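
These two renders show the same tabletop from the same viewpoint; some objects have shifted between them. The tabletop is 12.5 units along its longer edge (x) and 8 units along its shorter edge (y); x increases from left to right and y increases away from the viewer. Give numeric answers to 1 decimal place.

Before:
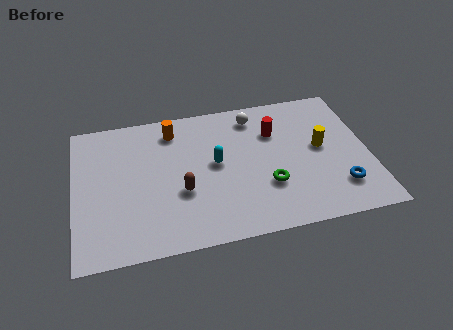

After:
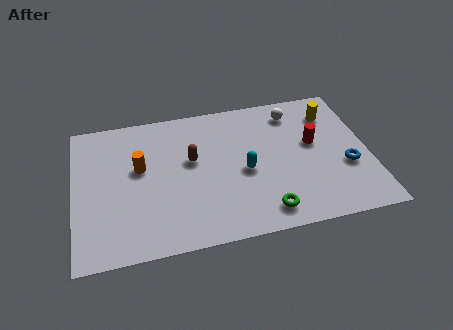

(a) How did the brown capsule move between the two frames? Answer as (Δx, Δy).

(0.5, 1.7)

From the two frames, the brown capsule sits at roughly (4.5, 3.0) before and (5.0, 4.7) after.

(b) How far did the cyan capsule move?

1.4

The cyan capsule was near (6.0, 4.3) before and (7.2, 3.6) after, so it travelled √(1.2² + 0.7²) ≈ 1.4 units.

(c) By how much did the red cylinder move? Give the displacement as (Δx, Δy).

(1.6, -1.0)

The red cylinder started near (8.6, 5.6) and ended near (10.2, 4.6).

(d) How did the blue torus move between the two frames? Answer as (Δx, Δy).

(0.4, 1.1)

The blue torus was at about (11.1, 1.9) and moved to about (11.5, 3.0).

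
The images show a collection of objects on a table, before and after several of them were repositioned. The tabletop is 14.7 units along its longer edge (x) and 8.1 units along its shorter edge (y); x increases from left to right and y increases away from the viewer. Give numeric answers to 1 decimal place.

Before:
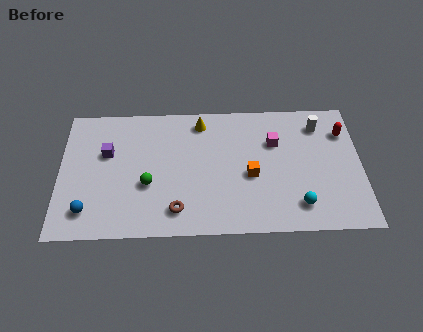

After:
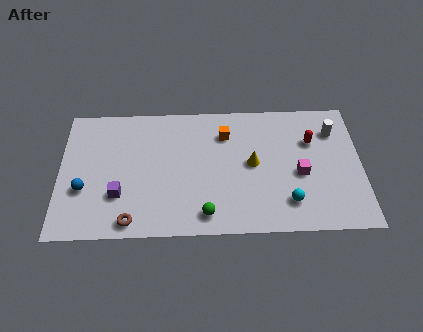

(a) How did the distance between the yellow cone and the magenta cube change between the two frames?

-1.5

The distance was about 3.9 in the first image and 2.4 in the second, so they moved 1.5 units closer together.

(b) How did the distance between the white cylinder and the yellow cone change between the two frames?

-1.4

Before: roughly 5.8 units apart; after: 4.4. That's 1.4 units closer together.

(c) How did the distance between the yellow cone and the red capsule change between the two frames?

-3.9

The distance was about 7.1 in the first image and 3.2 in the second, so they moved 3.9 units closer together.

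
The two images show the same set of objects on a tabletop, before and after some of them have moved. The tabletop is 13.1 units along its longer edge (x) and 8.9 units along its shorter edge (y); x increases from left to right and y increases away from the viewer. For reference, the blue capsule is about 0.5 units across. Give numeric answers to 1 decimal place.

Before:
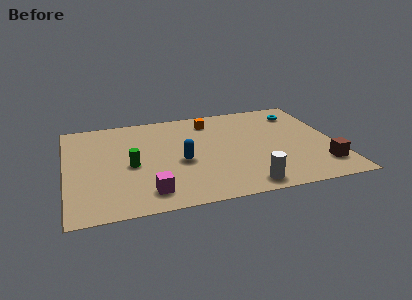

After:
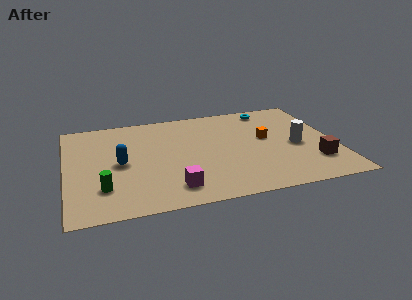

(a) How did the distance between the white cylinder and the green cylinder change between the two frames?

+3.6

Before: roughly 6.1 units apart; after: 9.7. That's 3.6 units further apart.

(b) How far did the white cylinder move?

4.1

The white cylinder moved from about (8.4, 1.0) to (11.2, 4.0), a distance of √(2.8² + 3.0²) ≈ 4.1.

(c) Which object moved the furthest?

the white cylinder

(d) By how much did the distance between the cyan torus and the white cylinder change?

-3.0

The distance was about 6.9 in the first image and 3.9 in the second, so they moved 3.0 units closer together.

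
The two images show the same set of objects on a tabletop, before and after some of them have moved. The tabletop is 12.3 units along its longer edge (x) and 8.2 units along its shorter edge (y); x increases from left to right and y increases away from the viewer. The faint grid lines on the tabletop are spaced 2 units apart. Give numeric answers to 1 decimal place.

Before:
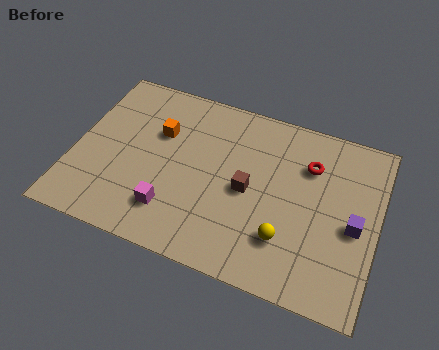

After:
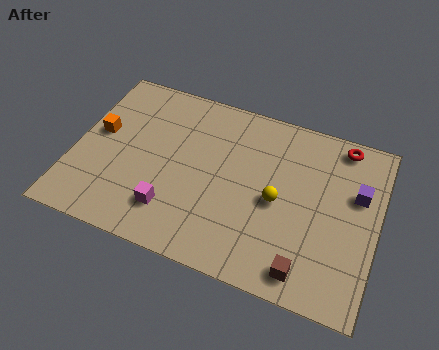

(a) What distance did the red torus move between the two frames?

1.8

The red torus moved from about (9.4, 5.9) to (10.6, 7.3), a distance of √(1.2² + 1.4²) ≈ 1.8.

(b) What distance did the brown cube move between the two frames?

3.8

The brown cube was near (7.1, 3.9) before and (9.7, 1.1) after, so it travelled √(2.6² + 2.8²) ≈ 3.8 units.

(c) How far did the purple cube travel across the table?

1.5

The purple cube was near (11.4, 3.7) before and (11.4, 5.2) after, so it travelled √(0.0² + 1.5²) ≈ 1.5 units.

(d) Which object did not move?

the magenta cube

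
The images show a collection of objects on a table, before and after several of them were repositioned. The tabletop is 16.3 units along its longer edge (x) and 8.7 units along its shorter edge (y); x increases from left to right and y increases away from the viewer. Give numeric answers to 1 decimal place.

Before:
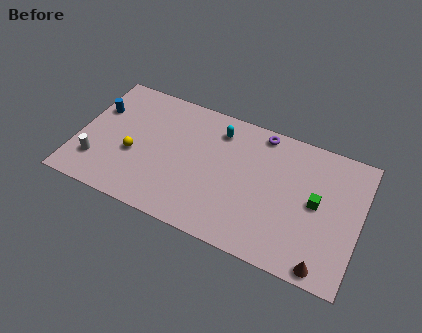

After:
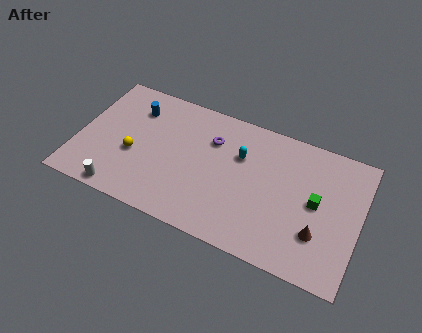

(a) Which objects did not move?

the yellow sphere and the green cube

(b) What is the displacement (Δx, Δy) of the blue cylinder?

(2.1, 0.8)

The blue cylinder was at about (0.9, 5.8) and moved to about (3.0, 6.6).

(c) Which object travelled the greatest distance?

the purple torus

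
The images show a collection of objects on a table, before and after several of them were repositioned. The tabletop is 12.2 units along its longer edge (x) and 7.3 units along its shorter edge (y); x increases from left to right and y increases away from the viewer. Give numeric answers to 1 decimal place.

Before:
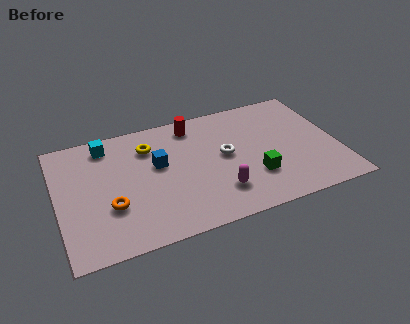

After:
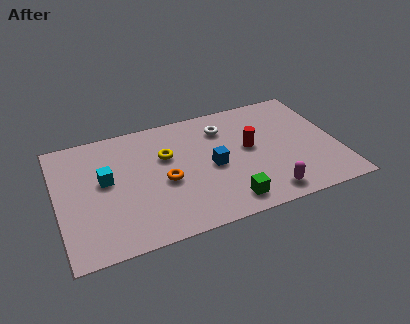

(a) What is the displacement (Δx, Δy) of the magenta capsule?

(2.0, -0.8)

From the two frames, the magenta capsule sits at roughly (6.8, 1.8) before and (8.8, 1.0) after.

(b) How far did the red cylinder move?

3.2

From (6.1, 6.2) to (8.4, 4.0), the red cylinder covered √(2.3² + 2.2²) ≈ 3.2 units.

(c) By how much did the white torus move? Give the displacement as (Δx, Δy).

(0.1, 1.7)

The white torus was at about (7.3, 3.9) and moved to about (7.4, 5.6).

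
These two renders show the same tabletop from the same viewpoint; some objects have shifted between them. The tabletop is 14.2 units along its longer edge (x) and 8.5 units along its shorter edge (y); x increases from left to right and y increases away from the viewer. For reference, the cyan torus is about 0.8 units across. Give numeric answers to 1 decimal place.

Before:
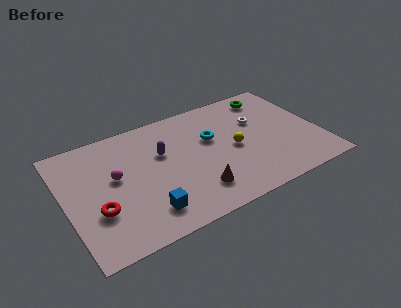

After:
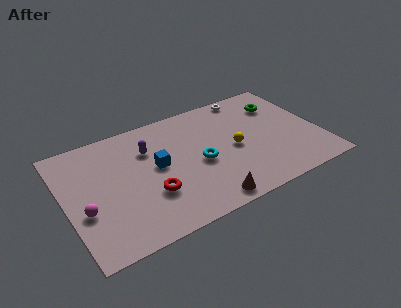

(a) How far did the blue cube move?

3.1

From (4.1, 1.7) to (5.1, 4.6), the blue cube covered √(1.0² + 2.9²) ≈ 3.1 units.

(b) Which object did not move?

the yellow sphere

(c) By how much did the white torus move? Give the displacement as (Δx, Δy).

(-0.2, 2.2)

The white torus started near (11.0, 5.5) and ended near (10.8, 7.7).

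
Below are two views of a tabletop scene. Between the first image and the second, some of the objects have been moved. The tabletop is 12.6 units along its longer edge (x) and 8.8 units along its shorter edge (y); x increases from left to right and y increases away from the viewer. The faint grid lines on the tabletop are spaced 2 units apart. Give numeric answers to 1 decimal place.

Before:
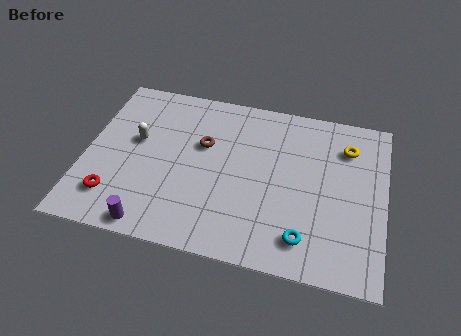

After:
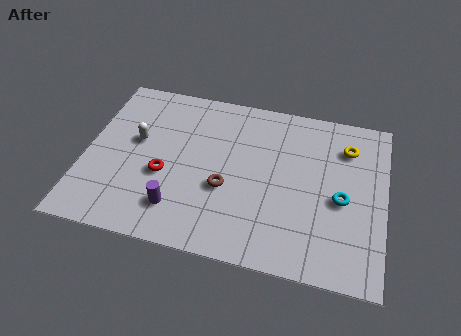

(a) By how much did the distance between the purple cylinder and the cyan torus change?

+0.6

They were about 6.4 units apart before and 7.0 after — 0.6 units further apart.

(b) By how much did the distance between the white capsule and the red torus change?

-1.2

The distance was about 3.3 in the first image and 2.1 in the second, so they moved 1.2 units closer together.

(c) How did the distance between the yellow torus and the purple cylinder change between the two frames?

-1.5

Before: roughly 9.8 units apart; after: 8.3. That's 1.5 units closer together.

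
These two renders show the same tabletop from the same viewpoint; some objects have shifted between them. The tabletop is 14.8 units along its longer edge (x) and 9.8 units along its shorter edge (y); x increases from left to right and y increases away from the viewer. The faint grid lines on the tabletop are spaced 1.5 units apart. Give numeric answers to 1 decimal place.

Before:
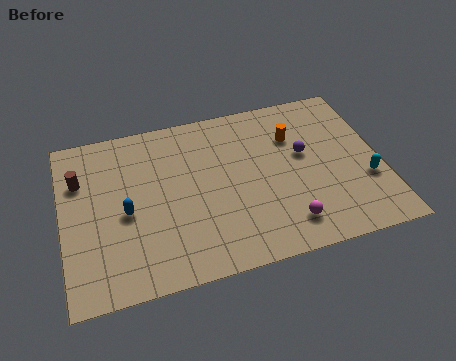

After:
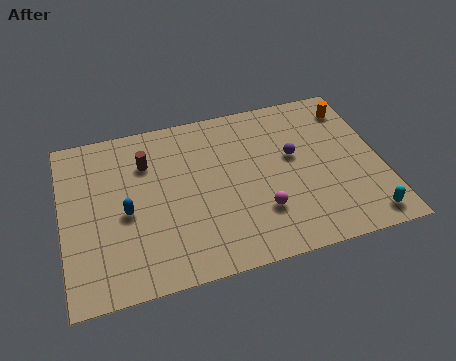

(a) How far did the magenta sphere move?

1.5

The magenta sphere moved from about (10.1, 1.8) to (9.0, 2.8), a distance of √(1.1² + 1.0²) ≈ 1.5.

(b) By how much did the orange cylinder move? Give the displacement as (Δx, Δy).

(2.9, 1.1)

The orange cylinder was at about (10.9, 6.9) and moved to about (13.8, 8.0).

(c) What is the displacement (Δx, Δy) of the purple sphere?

(-0.5, 0.0)

The purple sphere was at about (11.3, 5.7) and moved to about (10.8, 5.7).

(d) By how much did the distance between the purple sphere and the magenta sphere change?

-0.7

Before: roughly 4.1 units apart; after: 3.4. That's 0.7 units closer together.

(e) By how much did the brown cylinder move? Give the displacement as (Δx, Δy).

(3.1, 0.3)

The brown cylinder was at about (0.9, 6.8) and moved to about (4.0, 7.1).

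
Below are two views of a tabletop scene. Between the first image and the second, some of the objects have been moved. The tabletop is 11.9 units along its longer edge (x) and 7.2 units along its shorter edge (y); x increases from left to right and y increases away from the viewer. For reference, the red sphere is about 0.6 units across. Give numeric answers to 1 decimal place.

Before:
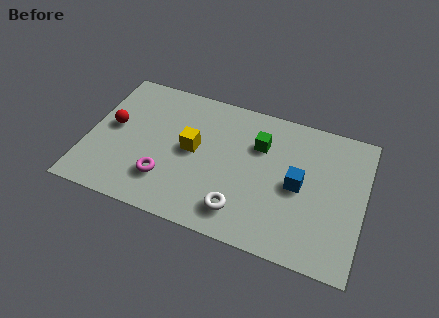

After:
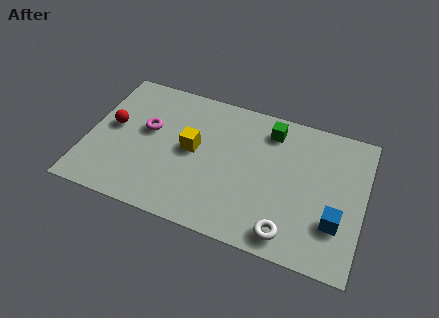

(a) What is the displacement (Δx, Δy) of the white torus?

(2.1, -0.4)

The white torus started near (6.8, 1.4) and ended near (8.9, 1.0).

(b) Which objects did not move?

the yellow cube and the red sphere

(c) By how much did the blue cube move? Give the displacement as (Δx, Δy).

(1.7, -1.3)

The blue cube was at about (9.1, 3.5) and moved to about (10.8, 2.2).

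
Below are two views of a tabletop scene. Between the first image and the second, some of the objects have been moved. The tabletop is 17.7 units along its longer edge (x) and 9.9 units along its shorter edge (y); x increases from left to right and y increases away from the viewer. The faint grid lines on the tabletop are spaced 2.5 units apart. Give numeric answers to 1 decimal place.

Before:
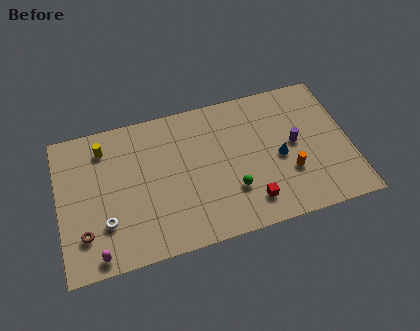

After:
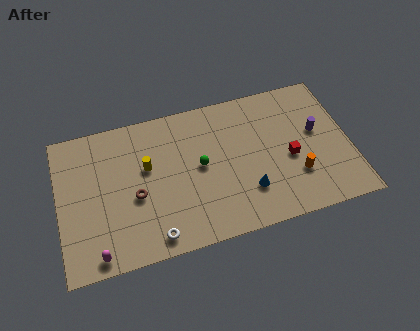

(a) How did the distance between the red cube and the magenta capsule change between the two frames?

+3.0

The distance was about 9.3 in the first image and 12.3 in the second, so they moved 3.0 units further apart.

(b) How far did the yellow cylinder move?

3.2

The yellow cylinder was near (2.9, 8.0) before and (5.4, 6.0) after, so it travelled √(2.5² + 2.0²) ≈ 3.2 units.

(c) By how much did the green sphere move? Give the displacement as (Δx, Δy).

(-1.8, 2.2)

The green sphere started near (10.4, 3.0) and ended near (8.6, 5.2).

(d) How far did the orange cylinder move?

0.5

The orange cylinder moved from about (13.9, 3.3) to (14.3, 3.0), a distance of √(0.4² + 0.3²) ≈ 0.5.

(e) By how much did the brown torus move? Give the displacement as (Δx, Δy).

(3.2, 1.7)

The brown torus started near (1.4, 2.5) and ended near (4.6, 4.2).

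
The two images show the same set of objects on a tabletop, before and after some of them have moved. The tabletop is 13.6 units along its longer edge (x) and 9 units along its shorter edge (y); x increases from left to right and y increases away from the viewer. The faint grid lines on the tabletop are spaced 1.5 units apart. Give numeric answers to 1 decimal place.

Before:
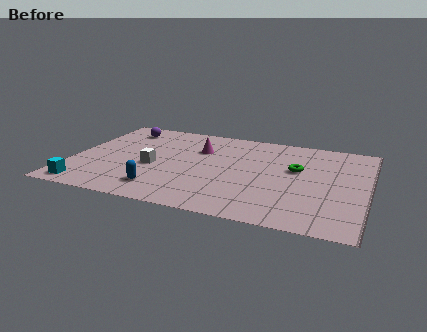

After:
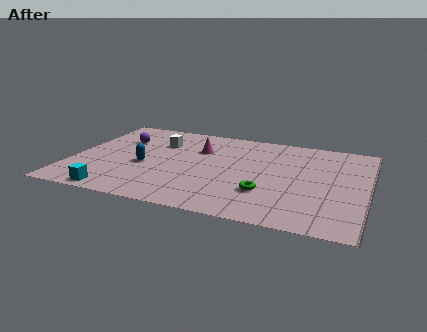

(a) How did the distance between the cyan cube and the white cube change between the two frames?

+1.8

The distance was about 4.0 in the first image and 5.8 in the second, so they moved 1.8 units further apart.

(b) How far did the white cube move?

2.6

From (3.8, 3.8) to (3.8, 6.4), the white cube covered √(0.0² + 2.6²) ≈ 2.6 units.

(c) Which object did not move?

the magenta cone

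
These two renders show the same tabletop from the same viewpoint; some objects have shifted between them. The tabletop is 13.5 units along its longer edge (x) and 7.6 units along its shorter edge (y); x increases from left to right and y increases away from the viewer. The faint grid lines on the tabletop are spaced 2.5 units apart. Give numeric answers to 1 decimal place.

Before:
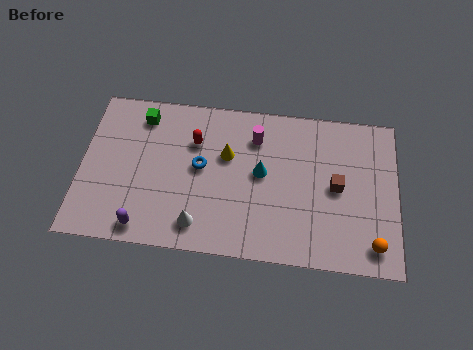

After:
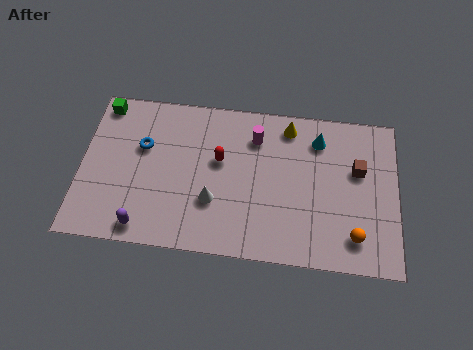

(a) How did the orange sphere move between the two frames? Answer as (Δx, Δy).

(-0.8, 0.3)

From the two frames, the orange sphere sits at roughly (12.5, 1.2) before and (11.7, 1.5) after.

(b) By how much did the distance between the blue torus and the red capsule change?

+2.1

They were about 1.2 units apart before and 3.3 after — 2.1 units further apart.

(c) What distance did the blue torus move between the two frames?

2.6

From (5.1, 4.1) to (2.6, 4.8), the blue torus covered √(2.5² + 0.7²) ≈ 2.6 units.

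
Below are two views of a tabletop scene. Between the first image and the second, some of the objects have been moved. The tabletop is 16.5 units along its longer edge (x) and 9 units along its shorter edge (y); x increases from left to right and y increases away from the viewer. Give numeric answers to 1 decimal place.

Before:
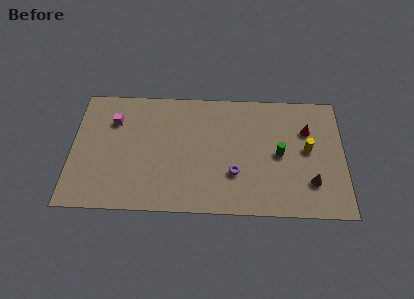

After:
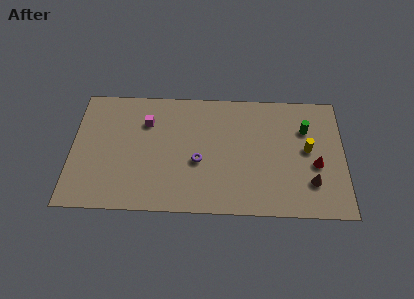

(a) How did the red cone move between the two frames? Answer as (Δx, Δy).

(0.5, -2.5)

The red cone was at about (14.3, 6.2) and moved to about (14.8, 3.7).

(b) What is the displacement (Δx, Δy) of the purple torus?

(-2.2, 0.8)

From the two frames, the purple torus sits at roughly (9.9, 2.9) before and (7.7, 3.7) after.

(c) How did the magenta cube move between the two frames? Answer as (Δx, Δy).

(2.0, 0.0)

The magenta cube was at about (2.5, 6.5) and moved to about (4.5, 6.5).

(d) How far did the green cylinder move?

2.5

The green cylinder was near (12.6, 4.4) before and (14.2, 6.3) after, so it travelled √(1.6² + 1.9²) ≈ 2.5 units.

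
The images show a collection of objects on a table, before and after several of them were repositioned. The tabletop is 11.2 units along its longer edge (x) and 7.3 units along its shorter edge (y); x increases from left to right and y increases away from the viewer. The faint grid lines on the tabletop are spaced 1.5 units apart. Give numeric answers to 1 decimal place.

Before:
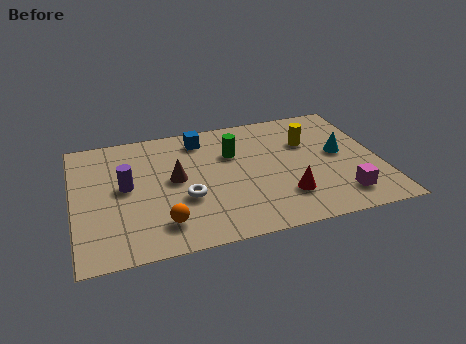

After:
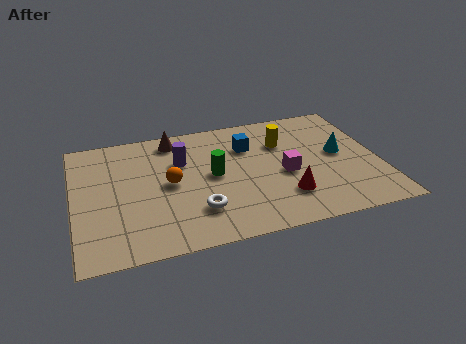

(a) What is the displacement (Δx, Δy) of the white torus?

(0.4, -0.8)

The white torus started near (4.0, 2.7) and ended near (4.4, 1.9).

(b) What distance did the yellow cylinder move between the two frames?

0.9

From (8.7, 4.9) to (7.8, 5.1), the yellow cylinder covered √(0.9² + 0.2²) ≈ 0.9 units.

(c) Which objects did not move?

the red cone and the cyan cone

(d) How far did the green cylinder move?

1.4

The green cylinder moved from about (5.9, 4.9) to (5.1, 3.8), a distance of √(0.8² + 1.1²) ≈ 1.4.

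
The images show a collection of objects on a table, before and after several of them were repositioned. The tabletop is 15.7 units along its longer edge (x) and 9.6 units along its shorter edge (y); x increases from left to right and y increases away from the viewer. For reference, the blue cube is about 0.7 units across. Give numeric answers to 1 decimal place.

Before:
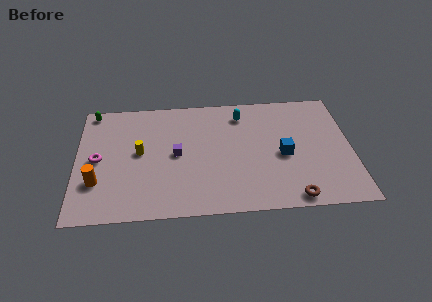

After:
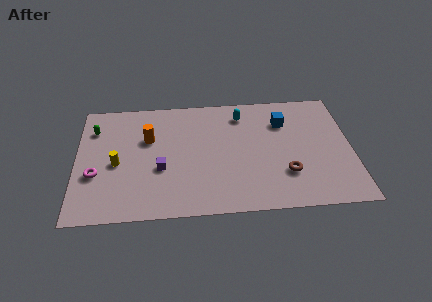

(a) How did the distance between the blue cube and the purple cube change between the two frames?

+1.7

Before: roughly 6.1 units apart; after: 7.8. That's 1.7 units further apart.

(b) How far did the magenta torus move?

1.2

From (1.2, 4.7) to (1.1, 3.5), the magenta torus covered √(0.1² + 1.2²) ≈ 1.2 units.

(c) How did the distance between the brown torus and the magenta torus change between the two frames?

-0.8

They were about 11.6 units apart before and 10.8 after — 0.8 units closer together.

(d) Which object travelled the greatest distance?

the orange cylinder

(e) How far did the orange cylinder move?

4.4

The orange cylinder moved from about (1.2, 2.9) to (4.1, 6.2), a distance of √(2.9² + 3.3²) ≈ 4.4.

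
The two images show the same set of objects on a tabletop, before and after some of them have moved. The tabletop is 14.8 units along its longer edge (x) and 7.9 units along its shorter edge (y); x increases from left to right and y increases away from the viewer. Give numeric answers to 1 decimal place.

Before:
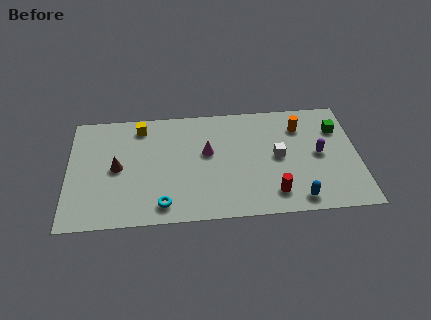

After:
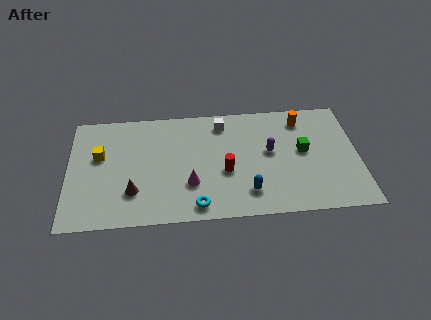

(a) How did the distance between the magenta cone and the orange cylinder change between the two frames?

+2.0

They were about 5.0 units apart before and 7.0 after — 2.0 units further apart.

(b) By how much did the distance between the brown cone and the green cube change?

-2.5

Before: roughly 11.4 units apart; after: 8.9. That's 2.5 units closer together.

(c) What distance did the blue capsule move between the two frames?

2.6

The blue capsule moved from about (11.6, 1.0) to (9.1, 1.7), a distance of √(2.5² + 0.7²) ≈ 2.6.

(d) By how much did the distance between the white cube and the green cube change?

+1.2

The distance was about 3.5 in the first image and 4.7 in the second, so they moved 1.2 units further apart.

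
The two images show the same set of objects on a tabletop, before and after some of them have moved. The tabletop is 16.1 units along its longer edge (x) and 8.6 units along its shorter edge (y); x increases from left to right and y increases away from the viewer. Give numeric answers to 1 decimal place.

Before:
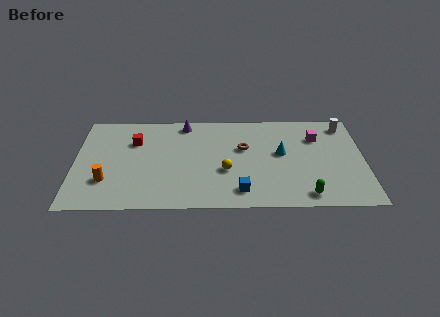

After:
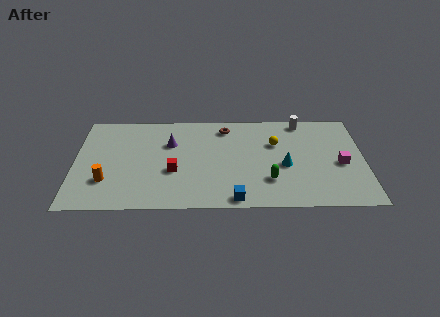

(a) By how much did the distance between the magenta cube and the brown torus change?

+3.0

Before: roughly 4.2 units apart; after: 7.2. That's 3.0 units further apart.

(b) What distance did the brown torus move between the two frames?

2.1

From (9.4, 5.3) to (8.4, 7.2), the brown torus covered √(1.0² + 1.9²) ≈ 2.1 units.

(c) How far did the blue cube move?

0.8

From (9.2, 1.5) to (8.9, 0.8), the blue cube covered √(0.3² + 0.7²) ≈ 0.8 units.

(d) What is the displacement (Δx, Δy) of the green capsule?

(-2.0, 1.3)

The green capsule was at about (12.8, 1.1) and moved to about (10.8, 2.4).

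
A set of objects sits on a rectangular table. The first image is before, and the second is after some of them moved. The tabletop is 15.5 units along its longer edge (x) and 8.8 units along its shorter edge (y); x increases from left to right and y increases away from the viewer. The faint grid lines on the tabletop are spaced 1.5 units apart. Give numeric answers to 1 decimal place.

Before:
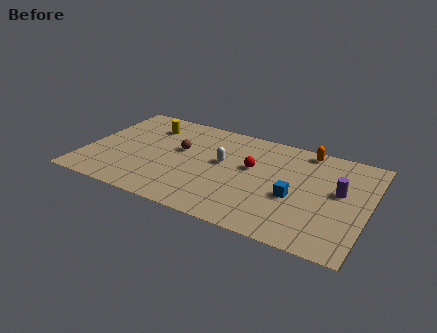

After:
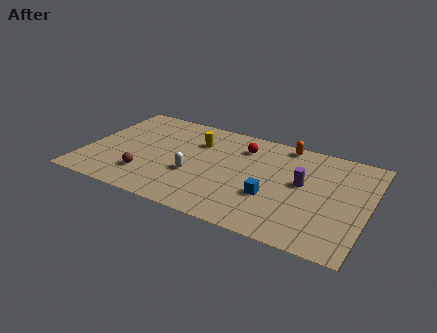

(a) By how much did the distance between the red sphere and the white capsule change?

+2.6

They were about 1.6 units apart before and 4.2 after — 2.6 units further apart.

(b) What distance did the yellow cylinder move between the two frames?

2.8

From (3.1, 6.8) to (5.9, 6.3), the yellow cylinder covered √(2.8² + 0.5²) ≈ 2.8 units.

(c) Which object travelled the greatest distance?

the brown sphere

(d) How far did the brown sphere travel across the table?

3.4

The brown sphere was near (5.1, 5.2) before and (3.6, 2.2) after, so it travelled √(1.5² + 3.0²) ≈ 3.4 units.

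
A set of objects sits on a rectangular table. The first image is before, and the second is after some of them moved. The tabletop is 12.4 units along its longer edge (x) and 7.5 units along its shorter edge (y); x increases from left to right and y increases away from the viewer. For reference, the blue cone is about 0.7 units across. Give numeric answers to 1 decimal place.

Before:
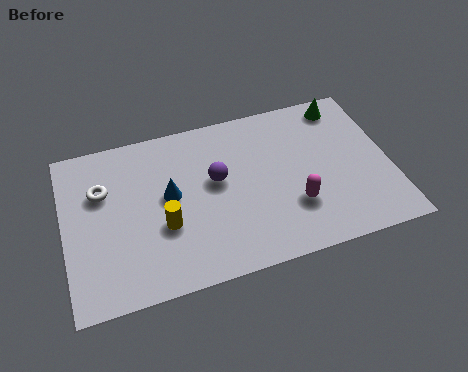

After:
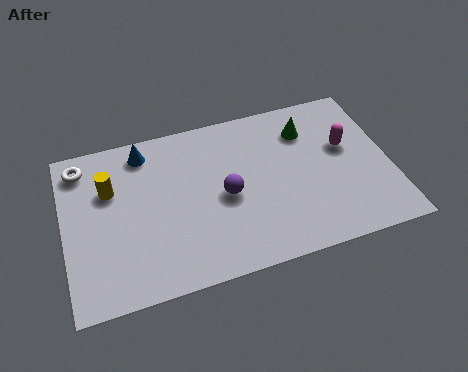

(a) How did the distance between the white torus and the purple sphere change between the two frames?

+1.6

Before: roughly 4.4 units apart; after: 6.0. That's 1.6 units further apart.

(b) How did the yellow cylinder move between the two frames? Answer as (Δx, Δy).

(-1.9, 2.2)

From the two frames, the yellow cylinder sits at roughly (3.7, 2.8) before and (1.8, 5.0) after.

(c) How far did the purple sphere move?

0.9

The purple sphere was near (5.8, 4.3) before and (6.1, 3.5) after, so it travelled √(0.3² + 0.8²) ≈ 0.9 units.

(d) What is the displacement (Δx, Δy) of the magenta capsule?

(2.2, 2.2)

From the two frames, the magenta capsule sits at roughly (8.6, 2.3) before and (10.8, 4.5) after.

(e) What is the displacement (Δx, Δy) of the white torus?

(-0.7, 1.3)

The white torus started near (1.5, 5.0) and ended near (0.8, 6.3).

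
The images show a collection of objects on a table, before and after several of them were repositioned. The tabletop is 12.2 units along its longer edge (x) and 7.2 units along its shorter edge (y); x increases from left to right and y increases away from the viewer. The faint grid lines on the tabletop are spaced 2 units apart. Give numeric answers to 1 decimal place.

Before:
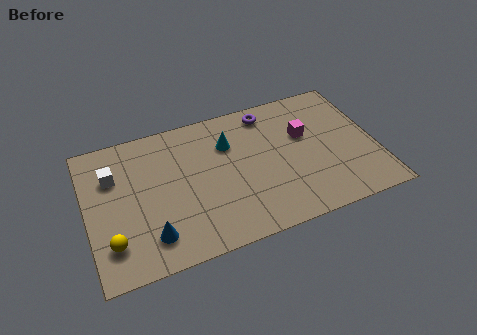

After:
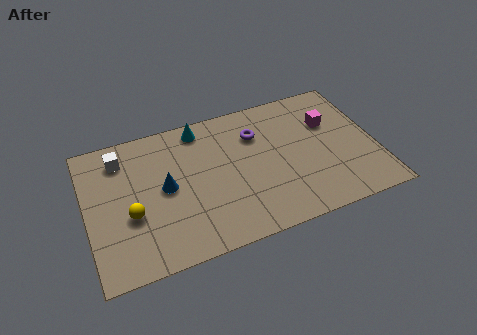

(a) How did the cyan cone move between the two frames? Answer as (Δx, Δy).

(-1.1, 1.2)

The cyan cone was at about (6.1, 5.1) and moved to about (5.0, 6.3).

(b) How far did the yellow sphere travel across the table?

1.4

From (0.9, 1.7) to (1.8, 2.8), the yellow sphere covered √(0.9² + 1.1²) ≈ 1.4 units.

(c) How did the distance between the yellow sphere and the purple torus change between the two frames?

-2.3

They were about 8.3 units apart before and 6.0 after — 2.3 units closer together.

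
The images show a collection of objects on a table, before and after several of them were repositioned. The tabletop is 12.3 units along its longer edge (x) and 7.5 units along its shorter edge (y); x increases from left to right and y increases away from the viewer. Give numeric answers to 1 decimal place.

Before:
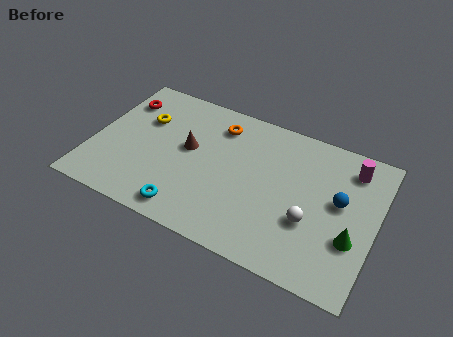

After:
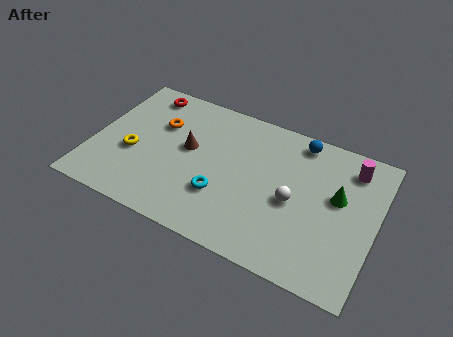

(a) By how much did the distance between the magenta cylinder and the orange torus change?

+2.6

The distance was about 5.8 in the first image and 8.4 in the second, so they moved 2.6 units further apart.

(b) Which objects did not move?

the brown cone and the magenta cylinder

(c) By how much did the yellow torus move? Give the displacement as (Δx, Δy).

(-0.2, -2.0)

The yellow torus started near (2.0, 5.0) and ended near (1.8, 3.0).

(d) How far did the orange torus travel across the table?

2.7

The orange torus was near (5.2, 6.0) before and (2.7, 5.0) after, so it travelled √(2.5² + 1.0²) ≈ 2.7 units.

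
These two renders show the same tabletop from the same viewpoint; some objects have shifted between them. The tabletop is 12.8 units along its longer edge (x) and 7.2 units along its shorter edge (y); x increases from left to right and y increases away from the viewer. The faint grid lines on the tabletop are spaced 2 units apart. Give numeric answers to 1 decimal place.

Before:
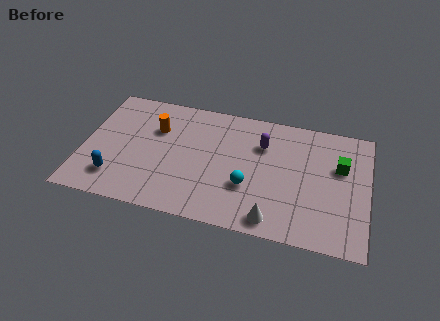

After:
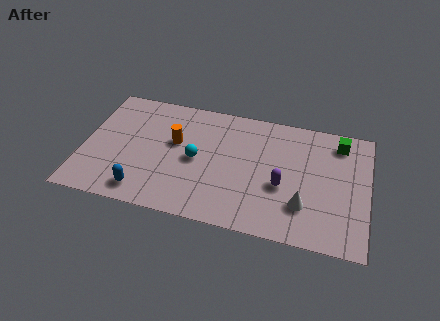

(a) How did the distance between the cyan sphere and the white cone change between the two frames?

+3.1

They were about 2.0 units apart before and 5.1 after — 3.1 units further apart.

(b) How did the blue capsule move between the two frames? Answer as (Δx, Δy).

(1.3, -0.5)

The blue capsule was at about (1.6, 1.6) and moved to about (2.9, 1.1).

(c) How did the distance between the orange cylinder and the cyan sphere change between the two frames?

-3.6

They were about 4.9 units apart before and 1.3 after — 3.6 units closer together.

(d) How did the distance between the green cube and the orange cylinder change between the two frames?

-0.8

Before: roughly 8.3 units apart; after: 7.5. That's 0.8 units closer together.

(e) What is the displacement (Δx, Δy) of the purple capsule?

(1.0, -2.2)

From the two frames, the purple capsule sits at roughly (8.0, 5.1) before and (9.0, 2.9) after.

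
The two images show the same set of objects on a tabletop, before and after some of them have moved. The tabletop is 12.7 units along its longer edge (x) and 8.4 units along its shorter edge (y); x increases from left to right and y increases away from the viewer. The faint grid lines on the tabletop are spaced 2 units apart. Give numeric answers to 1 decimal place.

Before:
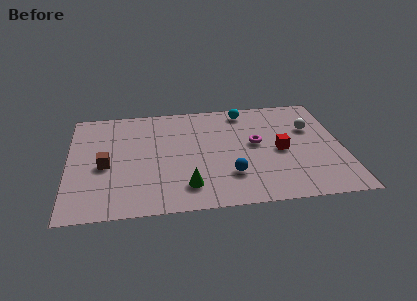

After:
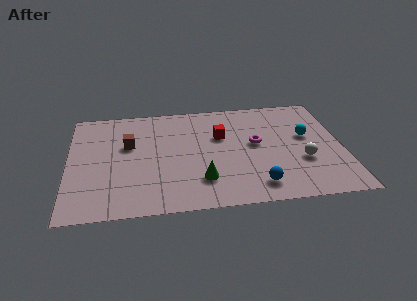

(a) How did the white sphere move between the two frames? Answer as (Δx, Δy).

(-0.5, -2.5)

From the two frames, the white sphere sits at roughly (11.3, 5.5) before and (10.8, 3.0) after.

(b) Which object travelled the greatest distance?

the cyan sphere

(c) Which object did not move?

the magenta torus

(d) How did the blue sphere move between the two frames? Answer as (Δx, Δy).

(1.2, -0.9)

From the two frames, the blue sphere sits at roughly (7.4, 2.3) before and (8.6, 1.4) after.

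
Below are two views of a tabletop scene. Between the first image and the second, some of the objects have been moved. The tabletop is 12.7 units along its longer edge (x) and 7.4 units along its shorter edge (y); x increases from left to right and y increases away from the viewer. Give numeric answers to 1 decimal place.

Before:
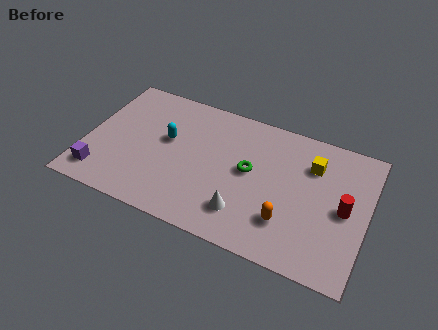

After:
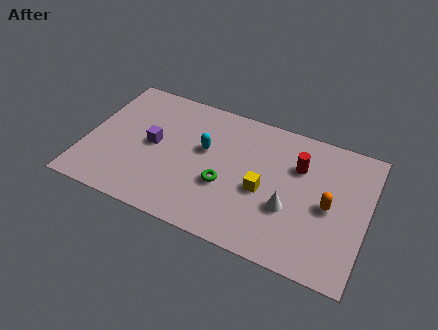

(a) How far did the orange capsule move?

2.3

The orange capsule moved from about (9.3, 2.0) to (11.0, 3.5), a distance of √(1.7² + 1.5²) ≈ 2.3.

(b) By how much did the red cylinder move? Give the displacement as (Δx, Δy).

(-2.2, 1.5)

From the two frames, the red cylinder sits at roughly (11.7, 3.6) before and (9.5, 5.1) after.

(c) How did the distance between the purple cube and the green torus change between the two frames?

-3.5

They were about 7.0 units apart before and 3.5 after — 3.5 units closer together.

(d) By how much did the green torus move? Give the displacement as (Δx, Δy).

(-1.0, -1.2)

From the two frames, the green torus sits at roughly (7.4, 4.0) before and (6.4, 2.8) after.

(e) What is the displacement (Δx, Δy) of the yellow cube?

(-2.0, -2.2)

From the two frames, the yellow cube sits at roughly (10.1, 5.4) before and (8.1, 3.2) after.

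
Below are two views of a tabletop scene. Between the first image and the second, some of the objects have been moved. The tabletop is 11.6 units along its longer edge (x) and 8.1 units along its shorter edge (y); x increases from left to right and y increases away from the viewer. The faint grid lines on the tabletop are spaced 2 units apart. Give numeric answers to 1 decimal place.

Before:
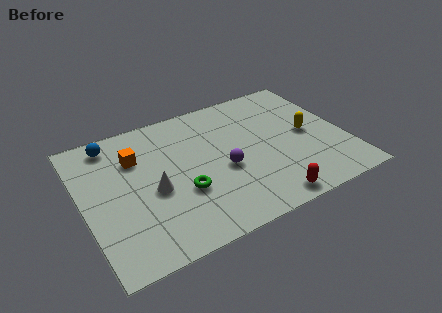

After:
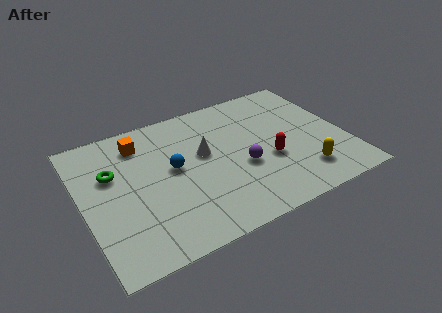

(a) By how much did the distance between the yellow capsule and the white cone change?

-2.0

Before: roughly 7.0 units apart; after: 5.0. That's 2.0 units closer together.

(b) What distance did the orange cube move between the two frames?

0.9

From (2.5, 5.7) to (2.8, 6.5), the orange cube covered √(0.3² + 0.8²) ≈ 0.9 units.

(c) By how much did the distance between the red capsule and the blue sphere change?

-4.3

The distance was about 8.6 in the first image and 4.3 in the second, so they moved 4.3 units closer together.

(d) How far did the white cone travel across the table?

2.7

From (3.0, 3.5) to (5.4, 4.7), the white cone covered √(2.4² + 1.2²) ≈ 2.7 units.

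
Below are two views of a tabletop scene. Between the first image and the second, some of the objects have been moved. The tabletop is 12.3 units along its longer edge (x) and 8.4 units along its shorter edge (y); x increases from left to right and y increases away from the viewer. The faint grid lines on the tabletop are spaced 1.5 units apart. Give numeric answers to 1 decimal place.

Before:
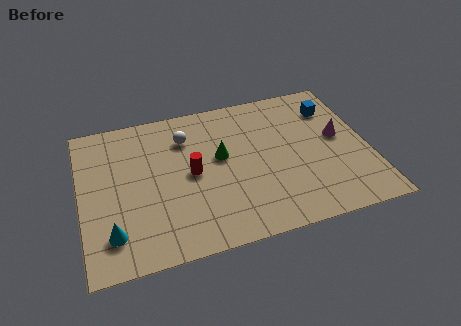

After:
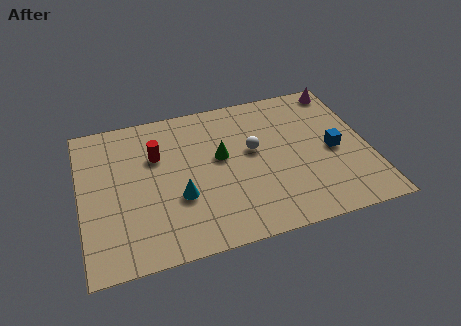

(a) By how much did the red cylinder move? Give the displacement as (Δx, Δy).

(-1.4, 1.4)

The red cylinder started near (4.7, 4.2) and ended near (3.3, 5.6).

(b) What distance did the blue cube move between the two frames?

2.5

The blue cube was near (11.0, 6.4) before and (10.8, 3.9) after, so it travelled √(0.2² + 2.5²) ≈ 2.5 units.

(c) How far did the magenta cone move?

2.9

The magenta cone was near (11.1, 4.6) before and (11.5, 7.5) after, so it travelled √(0.4² + 2.9²) ≈ 2.9 units.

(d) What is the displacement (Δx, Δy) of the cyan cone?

(2.9, 1.2)

The cyan cone started near (1.2, 1.8) and ended near (4.1, 3.0).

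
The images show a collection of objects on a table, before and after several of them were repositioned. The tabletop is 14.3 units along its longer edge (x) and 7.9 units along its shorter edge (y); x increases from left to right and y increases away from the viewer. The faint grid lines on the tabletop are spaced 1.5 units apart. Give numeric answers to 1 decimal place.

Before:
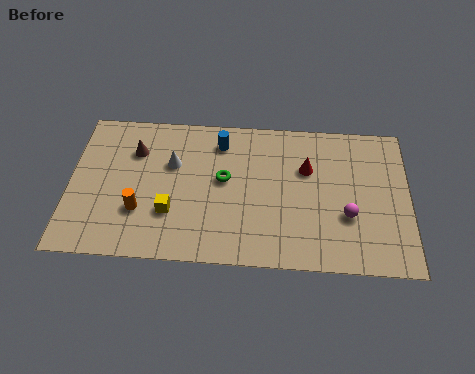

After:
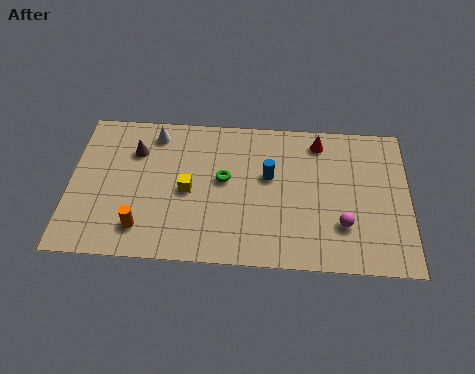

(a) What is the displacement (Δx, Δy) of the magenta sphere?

(-0.2, -0.5)

The magenta sphere started near (11.7, 2.8) and ended near (11.5, 2.3).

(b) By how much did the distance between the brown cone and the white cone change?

-0.4

Before: roughly 1.7 units apart; after: 1.3. That's 0.4 units closer together.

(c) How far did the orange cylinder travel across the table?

0.9

The orange cylinder moved from about (3.0, 2.5) to (3.1, 1.6), a distance of √(0.1² + 0.9²) ≈ 0.9.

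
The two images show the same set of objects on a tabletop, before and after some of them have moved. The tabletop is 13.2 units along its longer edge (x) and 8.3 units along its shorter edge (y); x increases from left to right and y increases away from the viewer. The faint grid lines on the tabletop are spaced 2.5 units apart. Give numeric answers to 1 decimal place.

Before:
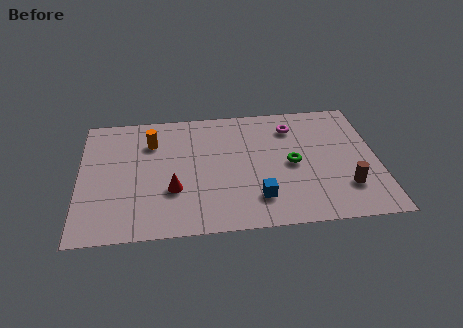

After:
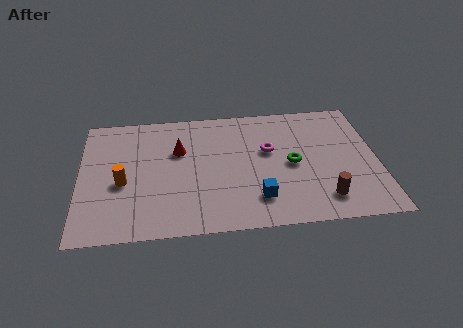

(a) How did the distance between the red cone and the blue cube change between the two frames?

+1.1

Before: roughly 3.8 units apart; after: 4.9. That's 1.1 units further apart.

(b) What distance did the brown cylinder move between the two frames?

1.2

From (11.7, 2.2) to (10.7, 1.6), the brown cylinder covered √(1.0² + 0.6²) ≈ 1.2 units.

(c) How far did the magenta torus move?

1.9

The magenta torus was near (9.5, 6.5) before and (8.4, 5.0) after, so it travelled √(1.1² + 1.5²) ≈ 1.9 units.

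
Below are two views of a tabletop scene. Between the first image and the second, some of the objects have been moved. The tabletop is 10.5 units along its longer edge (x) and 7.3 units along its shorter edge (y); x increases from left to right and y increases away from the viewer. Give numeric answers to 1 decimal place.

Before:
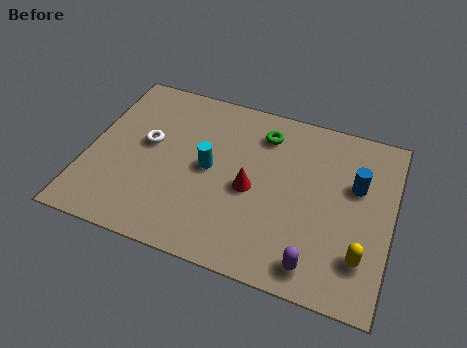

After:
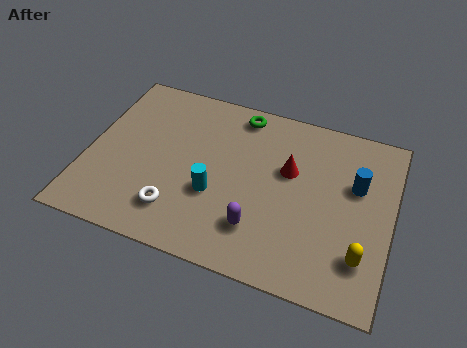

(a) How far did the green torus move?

1.1

From (5.9, 5.8) to (5.0, 6.4), the green torus covered √(0.9² + 0.6²) ≈ 1.1 units.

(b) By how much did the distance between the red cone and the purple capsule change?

-0.5

The distance was about 3.3 in the first image and 2.8 in the second, so they moved 0.5 units closer together.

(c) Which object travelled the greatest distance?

the white torus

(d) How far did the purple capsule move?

2.2

From (8.1, 1.0) to (6.1, 1.8), the purple capsule covered √(2.0² + 0.8²) ≈ 2.2 units.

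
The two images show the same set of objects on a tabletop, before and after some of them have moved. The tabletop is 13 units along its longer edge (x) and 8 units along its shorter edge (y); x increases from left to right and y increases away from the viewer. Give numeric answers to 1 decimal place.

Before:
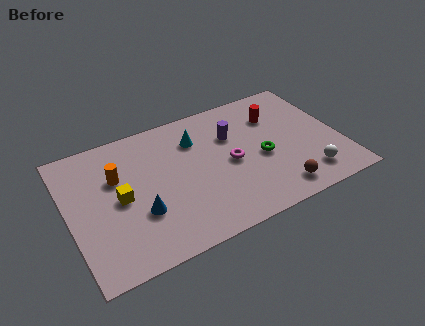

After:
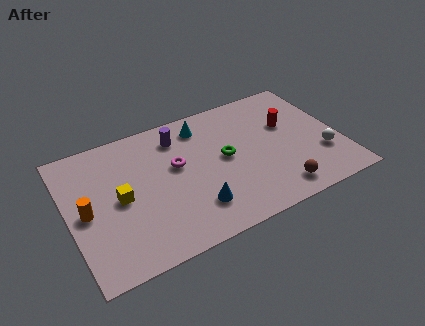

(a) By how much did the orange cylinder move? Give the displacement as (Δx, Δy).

(-1.6, -1.4)

From the two frames, the orange cylinder sits at roughly (2.4, 5.2) before and (0.8, 3.8) after.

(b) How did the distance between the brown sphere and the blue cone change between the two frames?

-2.6

They were about 6.6 units apart before and 4.0 after — 2.6 units closer together.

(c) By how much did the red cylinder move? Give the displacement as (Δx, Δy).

(0.5, -0.8)

The red cylinder started near (10.2, 5.8) and ended near (10.7, 5.0).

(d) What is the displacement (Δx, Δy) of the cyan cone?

(0.4, 0.7)

From the two frames, the cyan cone sits at roughly (6.3, 5.9) before and (6.7, 6.6) after.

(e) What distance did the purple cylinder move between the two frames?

2.7

The purple cylinder moved from about (8.0, 5.4) to (5.5, 6.4), a distance of √(2.5² + 1.0²) ≈ 2.7.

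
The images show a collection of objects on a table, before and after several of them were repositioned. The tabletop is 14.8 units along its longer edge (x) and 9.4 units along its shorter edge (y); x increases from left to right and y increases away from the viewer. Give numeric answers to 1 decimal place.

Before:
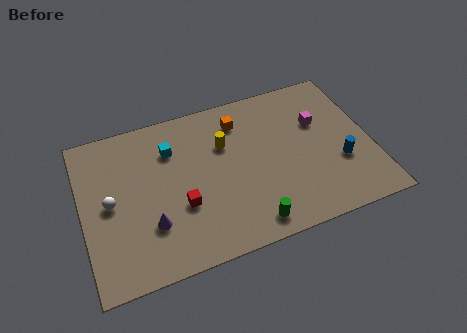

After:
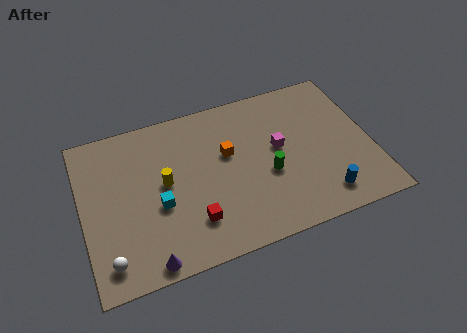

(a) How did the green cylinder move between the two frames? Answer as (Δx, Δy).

(1.2, 2.6)

From the two frames, the green cylinder sits at roughly (8.2, 1.2) before and (9.4, 3.8) after.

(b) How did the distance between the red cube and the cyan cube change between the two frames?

-1.3

The distance was about 3.5 in the first image and 2.2 in the second, so they moved 1.3 units closer together.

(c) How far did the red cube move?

1.2

The red cube was near (4.9, 3.4) before and (5.4, 2.3) after, so it travelled √(0.5² + 1.1²) ≈ 1.2 units.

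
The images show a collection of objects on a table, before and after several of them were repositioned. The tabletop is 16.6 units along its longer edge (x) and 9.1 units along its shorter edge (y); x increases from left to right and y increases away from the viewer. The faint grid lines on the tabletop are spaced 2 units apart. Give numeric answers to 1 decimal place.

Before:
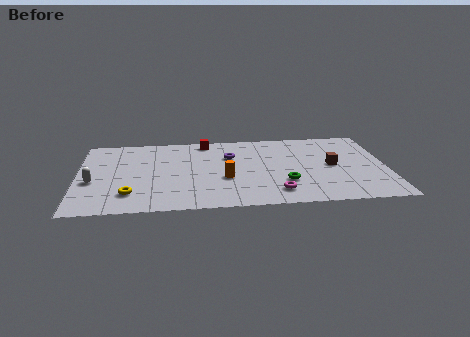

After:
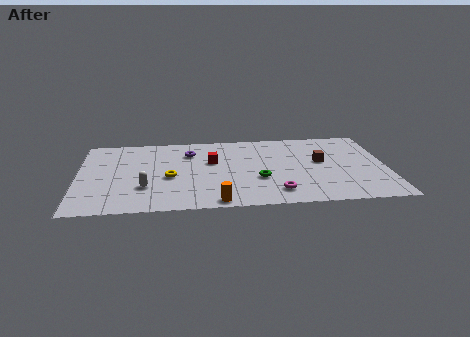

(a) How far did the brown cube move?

0.8

The brown cube was near (13.7, 4.6) before and (13.1, 5.1) after, so it travelled √(0.6² + 0.5²) ≈ 0.8 units.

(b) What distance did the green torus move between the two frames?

1.5

From (11.1, 2.8) to (9.7, 3.3), the green torus covered √(1.4² + 0.5²) ≈ 1.5 units.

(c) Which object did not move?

the magenta torus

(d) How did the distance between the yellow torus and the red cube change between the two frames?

-4.4

The distance was about 7.3 in the first image and 2.9 in the second, so they moved 4.4 units closer together.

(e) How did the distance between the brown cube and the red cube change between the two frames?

-1.7

Before: roughly 7.6 units apart; after: 5.9. That's 1.7 units closer together.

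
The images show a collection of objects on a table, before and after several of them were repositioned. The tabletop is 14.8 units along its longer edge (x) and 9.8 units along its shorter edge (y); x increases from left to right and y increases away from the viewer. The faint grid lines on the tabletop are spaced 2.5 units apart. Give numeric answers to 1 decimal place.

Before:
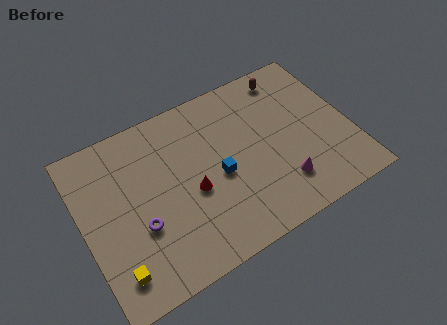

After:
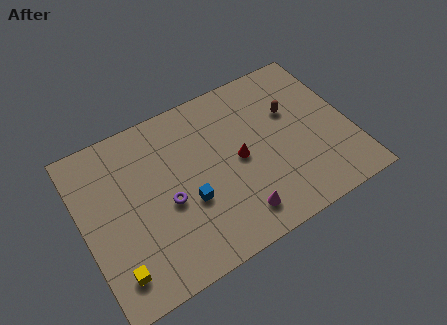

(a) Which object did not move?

the yellow cube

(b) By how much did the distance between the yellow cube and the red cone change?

+2.7

Before: roughly 5.2 units apart; after: 7.9. That's 2.7 units further apart.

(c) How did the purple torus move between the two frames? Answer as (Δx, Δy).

(1.6, 0.6)

The purple torus was at about (2.9, 3.6) and moved to about (4.5, 4.2).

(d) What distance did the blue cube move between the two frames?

1.9

The blue cube moved from about (7.4, 4.4) to (5.6, 3.7), a distance of √(1.8² + 0.7²) ≈ 1.9.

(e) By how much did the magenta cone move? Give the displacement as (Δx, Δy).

(-2.6, -0.6)

The magenta cone started near (10.6, 2.3) and ended near (8.0, 1.7).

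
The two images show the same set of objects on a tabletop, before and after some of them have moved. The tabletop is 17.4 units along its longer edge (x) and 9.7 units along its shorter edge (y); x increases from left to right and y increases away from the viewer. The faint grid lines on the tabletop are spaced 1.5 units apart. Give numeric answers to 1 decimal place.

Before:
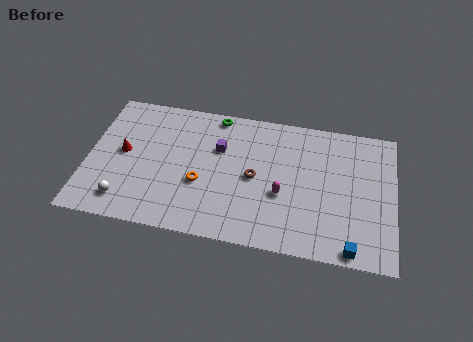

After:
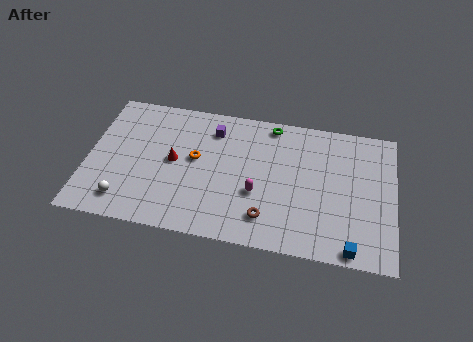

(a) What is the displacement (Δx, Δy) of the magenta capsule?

(-1.4, -0.2)

From the two frames, the magenta capsule sits at roughly (11.1, 3.8) before and (9.7, 3.6) after.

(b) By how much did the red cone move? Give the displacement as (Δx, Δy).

(2.9, -0.1)

The red cone was at about (2.0, 5.1) and moved to about (4.9, 5.0).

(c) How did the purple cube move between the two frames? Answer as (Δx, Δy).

(-0.4, 1.3)

The purple cube started near (7.4, 6.4) and ended near (7.0, 7.7).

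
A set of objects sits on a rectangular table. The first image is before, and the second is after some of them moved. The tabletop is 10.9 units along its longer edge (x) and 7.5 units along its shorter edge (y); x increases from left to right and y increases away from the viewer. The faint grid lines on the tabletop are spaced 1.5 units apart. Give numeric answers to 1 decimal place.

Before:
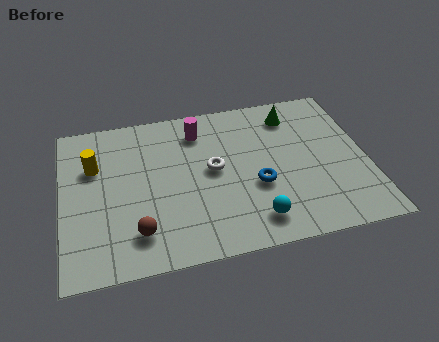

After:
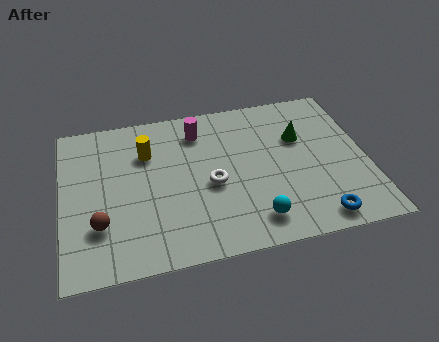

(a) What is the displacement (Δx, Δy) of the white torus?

(-0.1, -0.7)

From the two frames, the white torus sits at roughly (5.4, 4.0) before and (5.3, 3.3) after.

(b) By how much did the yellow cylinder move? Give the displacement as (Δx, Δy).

(1.9, 0.3)

The yellow cylinder started near (1.2, 5.0) and ended near (3.1, 5.3).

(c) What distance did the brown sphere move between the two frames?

1.4

From (2.6, 1.6) to (1.3, 2.2), the brown sphere covered √(1.3² + 0.6²) ≈ 1.4 units.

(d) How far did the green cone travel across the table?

1.2

From (8.4, 6.1) to (8.6, 4.9), the green cone covered √(0.2² + 1.2²) ≈ 1.2 units.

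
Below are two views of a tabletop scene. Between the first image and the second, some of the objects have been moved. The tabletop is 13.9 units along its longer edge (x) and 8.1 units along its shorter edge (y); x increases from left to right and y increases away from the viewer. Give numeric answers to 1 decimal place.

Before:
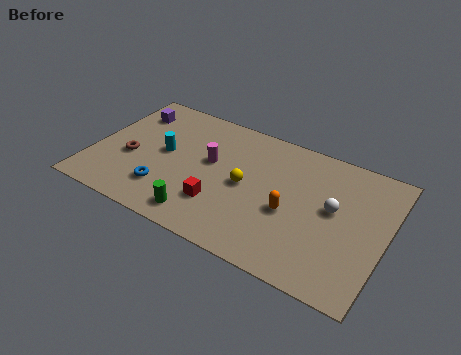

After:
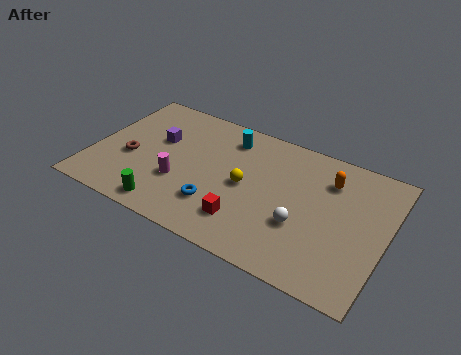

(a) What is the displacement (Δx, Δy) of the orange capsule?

(1.5, 2.7)

From the two frames, the orange capsule sits at roughly (9.5, 3.4) before and (11.0, 6.1) after.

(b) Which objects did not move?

the brown torus and the yellow sphere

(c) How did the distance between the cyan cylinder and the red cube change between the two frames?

+1.3

The distance was about 3.6 in the first image and 4.9 in the second, so they moved 1.3 units further apart.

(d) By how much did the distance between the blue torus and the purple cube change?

-0.6

They were about 4.9 units apart before and 4.3 after — 0.6 units closer together.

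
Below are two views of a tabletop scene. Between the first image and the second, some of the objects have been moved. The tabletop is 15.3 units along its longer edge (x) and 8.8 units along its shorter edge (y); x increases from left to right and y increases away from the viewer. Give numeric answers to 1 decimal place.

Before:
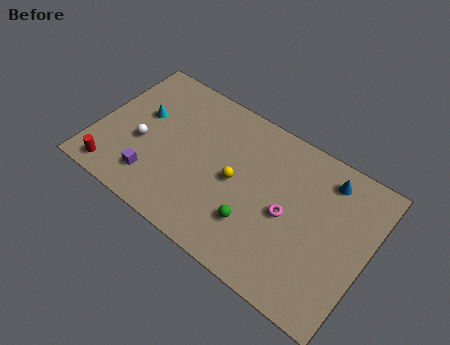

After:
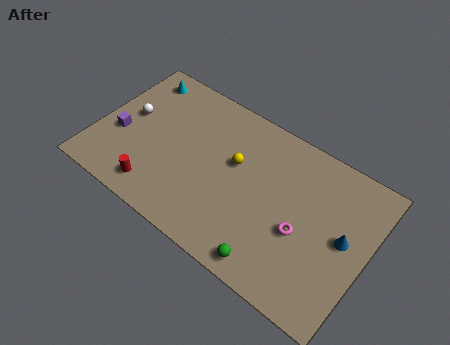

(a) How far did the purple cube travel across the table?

2.8

The purple cube moved from about (3.6, 1.9) to (1.3, 3.5), a distance of √(2.3² + 1.6²) ≈ 2.8.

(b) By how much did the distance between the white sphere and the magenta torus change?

+2.0

They were about 8.3 units apart before and 10.3 after — 2.0 units further apart.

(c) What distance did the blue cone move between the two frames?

3.0

The blue cone moved from about (12.6, 7.3) to (14.0, 4.6), a distance of √(1.4² + 2.7²) ≈ 3.0.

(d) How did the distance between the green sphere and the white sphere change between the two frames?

+3.0

The distance was about 6.8 in the first image and 9.8 in the second, so they moved 3.0 units further apart.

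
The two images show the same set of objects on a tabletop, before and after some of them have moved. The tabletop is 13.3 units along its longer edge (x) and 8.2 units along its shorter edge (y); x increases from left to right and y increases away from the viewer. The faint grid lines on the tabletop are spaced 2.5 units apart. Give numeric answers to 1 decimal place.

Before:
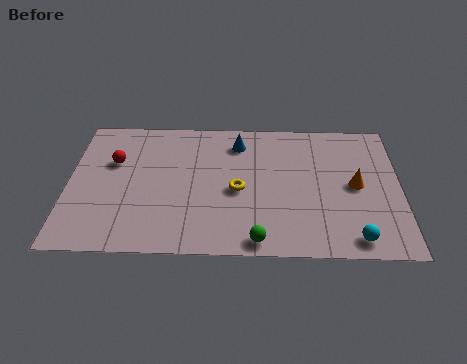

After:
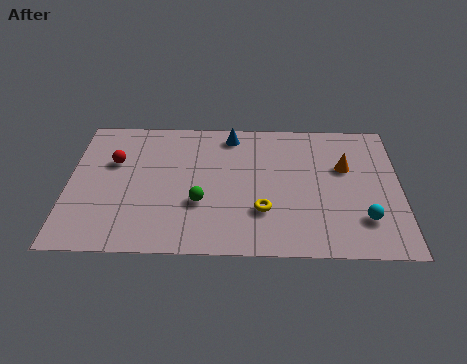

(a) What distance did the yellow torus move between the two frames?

1.6

From (6.8, 3.7) to (7.8, 2.5), the yellow torus covered √(1.0² + 1.2²) ≈ 1.6 units.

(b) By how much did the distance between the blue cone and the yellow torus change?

+1.9

Before: roughly 2.9 units apart; after: 4.8. That's 1.9 units further apart.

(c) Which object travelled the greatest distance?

the green sphere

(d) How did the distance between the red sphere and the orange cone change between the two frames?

-0.5

The distance was about 9.8 in the first image and 9.3 in the second, so they moved 0.5 units closer together.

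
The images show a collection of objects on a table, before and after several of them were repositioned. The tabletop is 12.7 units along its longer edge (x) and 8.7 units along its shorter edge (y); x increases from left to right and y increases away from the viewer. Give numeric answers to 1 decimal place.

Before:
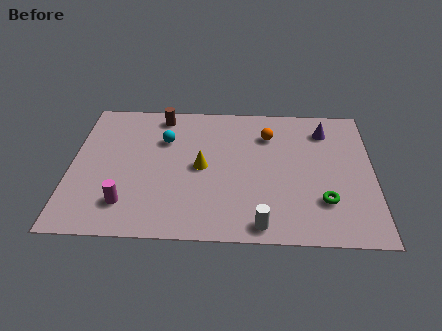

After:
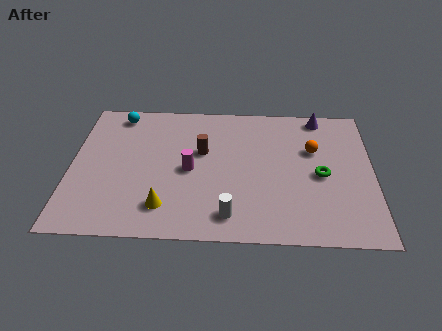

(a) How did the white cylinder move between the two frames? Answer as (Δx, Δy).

(-1.3, 0.5)

The white cylinder was at about (8.0, 0.9) and moved to about (6.7, 1.4).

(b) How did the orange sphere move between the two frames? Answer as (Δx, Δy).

(1.9, -0.9)

The orange sphere was at about (8.3, 6.5) and moved to about (10.2, 5.6).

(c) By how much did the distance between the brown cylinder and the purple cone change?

-1.4

Before: roughly 7.0 units apart; after: 5.6. That's 1.4 units closer together.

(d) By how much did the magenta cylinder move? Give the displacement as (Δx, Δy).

(2.6, 2.2)

From the two frames, the magenta cylinder sits at roughly (2.4, 1.9) before and (5.0, 4.1) after.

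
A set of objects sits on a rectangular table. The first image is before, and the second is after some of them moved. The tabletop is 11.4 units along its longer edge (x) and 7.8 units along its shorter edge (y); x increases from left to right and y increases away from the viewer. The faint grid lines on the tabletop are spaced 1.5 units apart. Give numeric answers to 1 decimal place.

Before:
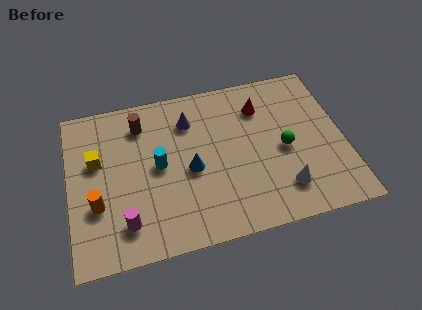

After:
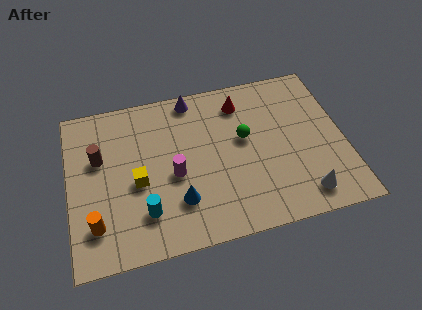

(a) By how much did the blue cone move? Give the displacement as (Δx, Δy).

(-0.6, -1.4)

From the two frames, the blue cone sits at roughly (5.0, 3.5) before and (4.4, 2.1) after.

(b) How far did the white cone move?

0.9

The white cone moved from about (8.7, 1.7) to (9.5, 1.2), a distance of √(0.8² + 0.5²) ≈ 0.9.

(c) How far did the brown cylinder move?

2.2

The brown cylinder moved from about (3.1, 6.2) to (1.3, 4.9), a distance of √(1.8² + 1.3²) ≈ 2.2.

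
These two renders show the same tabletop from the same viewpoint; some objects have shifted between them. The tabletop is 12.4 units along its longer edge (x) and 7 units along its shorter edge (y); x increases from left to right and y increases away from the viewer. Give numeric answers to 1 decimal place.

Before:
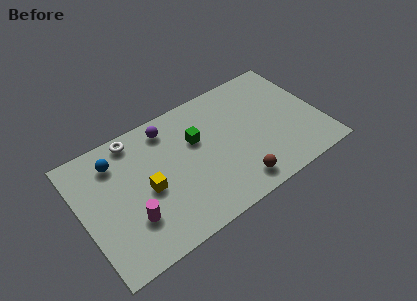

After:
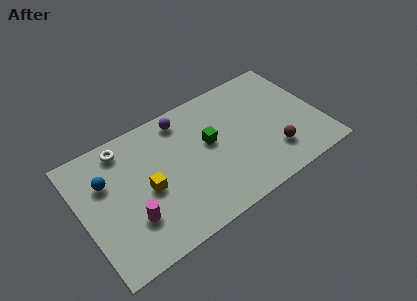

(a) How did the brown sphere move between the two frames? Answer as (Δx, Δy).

(2.1, 0.7)

From the two frames, the brown sphere sits at roughly (7.6, 1.1) before and (9.7, 1.8) after.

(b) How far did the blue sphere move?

1.0

From (2.0, 5.5) to (1.4, 4.7), the blue sphere covered √(0.6² + 0.8²) ≈ 1.0 units.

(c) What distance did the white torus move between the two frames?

0.6

The white torus moved from about (3.1, 6.2) to (2.5, 6.0), a distance of √(0.6² + 0.2²) ≈ 0.6.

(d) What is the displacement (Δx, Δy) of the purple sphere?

(0.8, 0.1)

The purple sphere was at about (4.8, 5.9) and moved to about (5.6, 6.0).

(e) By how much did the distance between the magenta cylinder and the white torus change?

-0.3

The distance was about 4.2 in the first image and 3.9 in the second, so they moved 0.3 units closer together.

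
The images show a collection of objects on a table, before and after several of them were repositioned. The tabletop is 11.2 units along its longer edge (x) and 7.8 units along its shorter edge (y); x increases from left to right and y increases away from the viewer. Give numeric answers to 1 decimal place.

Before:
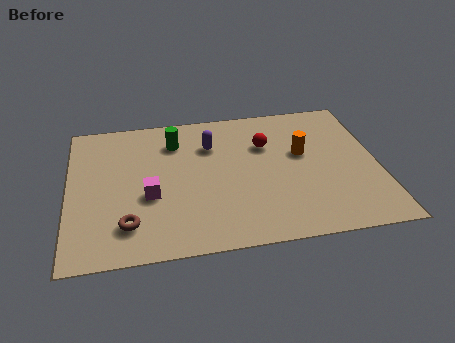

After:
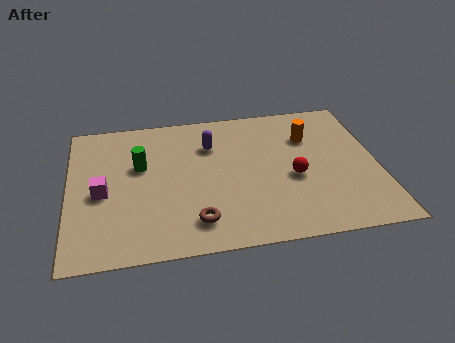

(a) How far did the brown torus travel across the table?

2.4

From (2.1, 1.7) to (4.5, 1.5), the brown torus covered √(2.4² + 0.2²) ≈ 2.4 units.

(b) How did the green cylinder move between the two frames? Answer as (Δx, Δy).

(-1.3, -1.2)

The green cylinder was at about (3.9, 6.0) and moved to about (2.6, 4.8).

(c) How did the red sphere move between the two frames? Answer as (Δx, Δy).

(0.9, -2.0)

From the two frames, the red sphere sits at roughly (7.2, 5.3) before and (8.1, 3.3) after.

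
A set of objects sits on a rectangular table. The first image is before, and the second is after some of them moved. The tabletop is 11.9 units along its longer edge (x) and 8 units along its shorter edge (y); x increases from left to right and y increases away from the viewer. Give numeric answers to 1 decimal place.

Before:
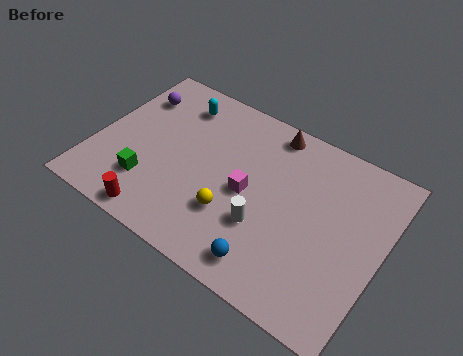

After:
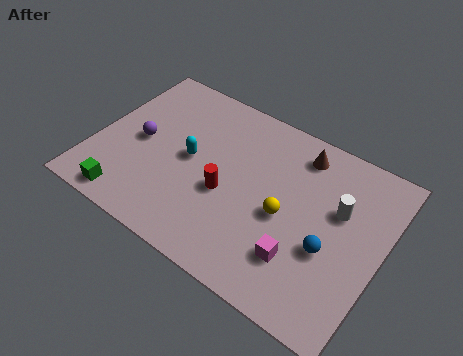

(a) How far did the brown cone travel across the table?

1.4

The brown cone was near (6.8, 7.1) before and (8.1, 6.7) after, so it travelled √(1.3² + 0.4²) ≈ 1.4 units.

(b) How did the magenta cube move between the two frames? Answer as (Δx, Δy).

(2.5, -1.7)

From the two frames, the magenta cube sits at roughly (6.4, 3.8) before and (8.9, 2.1) after.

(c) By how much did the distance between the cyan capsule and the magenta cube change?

+1.0

The distance was about 4.4 in the first image and 5.4 in the second, so they moved 1.0 units further apart.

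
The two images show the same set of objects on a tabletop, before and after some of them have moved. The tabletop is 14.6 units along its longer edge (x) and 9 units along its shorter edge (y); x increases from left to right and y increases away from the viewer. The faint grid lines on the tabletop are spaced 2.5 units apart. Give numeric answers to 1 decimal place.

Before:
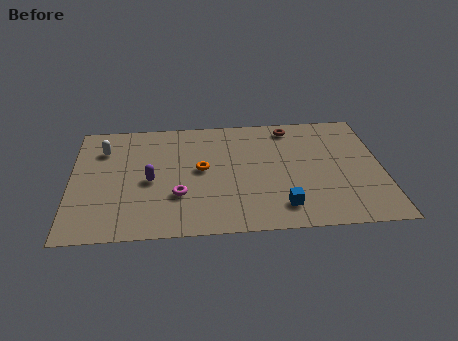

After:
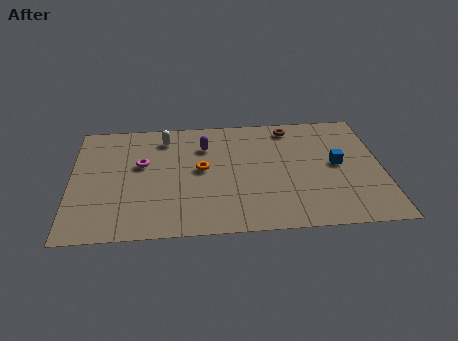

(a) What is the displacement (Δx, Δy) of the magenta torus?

(-1.7, 2.5)

The magenta torus was at about (5.0, 2.9) and moved to about (3.3, 5.4).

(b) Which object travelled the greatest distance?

the blue cube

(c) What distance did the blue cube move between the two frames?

4.0

The blue cube was near (9.8, 1.7) before and (12.5, 4.7) after, so it travelled √(2.7² + 3.0²) ≈ 4.0 units.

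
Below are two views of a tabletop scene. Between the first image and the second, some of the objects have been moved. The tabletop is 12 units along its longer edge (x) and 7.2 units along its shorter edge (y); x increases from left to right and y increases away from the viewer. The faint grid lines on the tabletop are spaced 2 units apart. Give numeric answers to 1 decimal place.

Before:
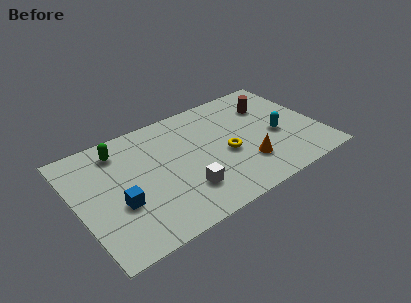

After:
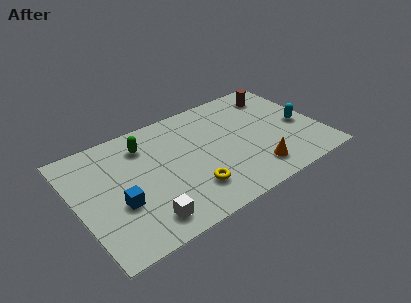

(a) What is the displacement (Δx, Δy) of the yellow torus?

(-2.0, -1.3)

The yellow torus started near (7.3, 3.1) and ended near (5.3, 1.8).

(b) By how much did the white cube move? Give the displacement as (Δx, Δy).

(-2.1, -0.7)

The white cube started near (5.0, 1.9) and ended near (2.9, 1.2).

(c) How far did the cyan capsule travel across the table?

1.2

The cyan capsule moved from about (9.9, 3.1) to (11.1, 3.2), a distance of √(1.2² + 0.1²) ≈ 1.2.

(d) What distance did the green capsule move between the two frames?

1.2

The green capsule was near (2.4, 5.9) before and (3.6, 5.6) after, so it travelled √(1.2² + 0.3²) ≈ 1.2 units.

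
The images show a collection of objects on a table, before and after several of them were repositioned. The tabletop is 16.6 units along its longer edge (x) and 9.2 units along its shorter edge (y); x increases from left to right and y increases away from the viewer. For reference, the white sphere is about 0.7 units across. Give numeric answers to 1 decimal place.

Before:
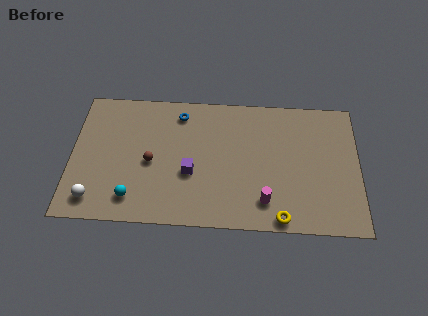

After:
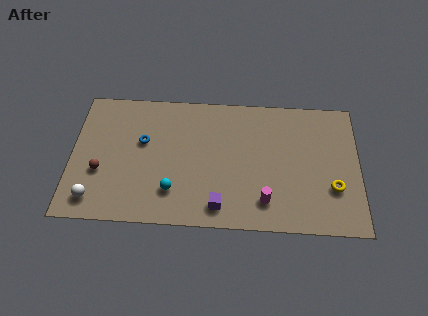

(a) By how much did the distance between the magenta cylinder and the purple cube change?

-2.0

The distance was about 4.6 in the first image and 2.6 in the second, so they moved 2.0 units closer together.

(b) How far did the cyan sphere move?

2.4

From (3.6, 1.7) to (5.9, 2.3), the cyan sphere covered √(2.3² + 0.6²) ≈ 2.4 units.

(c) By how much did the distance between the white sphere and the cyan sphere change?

+2.4

Before: roughly 2.2 units apart; after: 4.6. That's 2.4 units further apart.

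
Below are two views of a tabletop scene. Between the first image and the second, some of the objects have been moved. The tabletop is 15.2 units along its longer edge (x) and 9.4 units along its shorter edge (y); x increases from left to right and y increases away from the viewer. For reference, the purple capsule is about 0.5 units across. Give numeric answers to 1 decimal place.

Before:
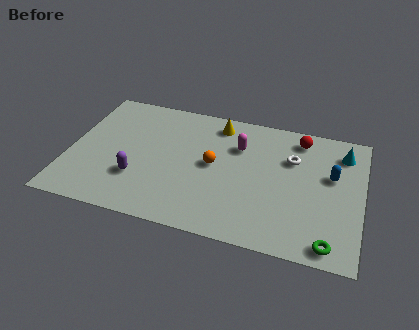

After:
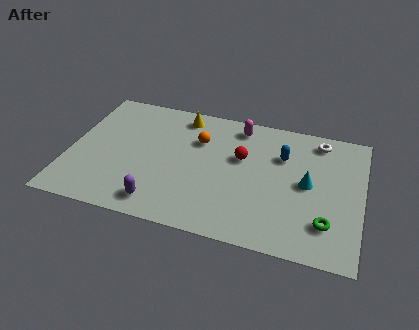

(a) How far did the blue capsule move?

2.7

The blue capsule was near (13.6, 5.7) before and (11.0, 6.5) after, so it travelled √(2.6² + 0.8²) ≈ 2.7 units.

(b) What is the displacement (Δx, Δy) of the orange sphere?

(-0.9, 1.6)

The orange sphere started near (7.5, 4.9) and ended near (6.6, 6.5).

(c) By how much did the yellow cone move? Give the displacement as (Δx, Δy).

(-1.9, 0.1)

From the two frames, the yellow cone sits at roughly (7.5, 8.0) before and (5.6, 8.1) after.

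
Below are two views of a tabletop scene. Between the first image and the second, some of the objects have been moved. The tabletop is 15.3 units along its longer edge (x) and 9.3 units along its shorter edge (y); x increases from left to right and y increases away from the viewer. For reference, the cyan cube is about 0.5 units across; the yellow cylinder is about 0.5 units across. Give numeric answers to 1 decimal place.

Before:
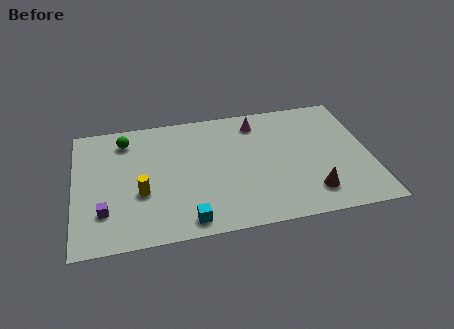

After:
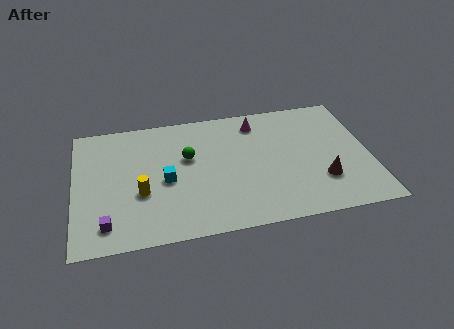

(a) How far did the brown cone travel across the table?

1.0

The brown cone was near (12.1, 1.9) before and (12.7, 2.7) after, so it travelled √(0.6² + 0.8²) ≈ 1.0 units.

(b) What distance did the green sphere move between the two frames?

3.7

The green sphere was near (2.7, 7.6) before and (5.9, 5.7) after, so it travelled √(3.2² + 1.9²) ≈ 3.7 units.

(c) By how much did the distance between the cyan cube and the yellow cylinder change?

-1.8

They were about 3.3 units apart before and 1.5 after — 1.8 units closer together.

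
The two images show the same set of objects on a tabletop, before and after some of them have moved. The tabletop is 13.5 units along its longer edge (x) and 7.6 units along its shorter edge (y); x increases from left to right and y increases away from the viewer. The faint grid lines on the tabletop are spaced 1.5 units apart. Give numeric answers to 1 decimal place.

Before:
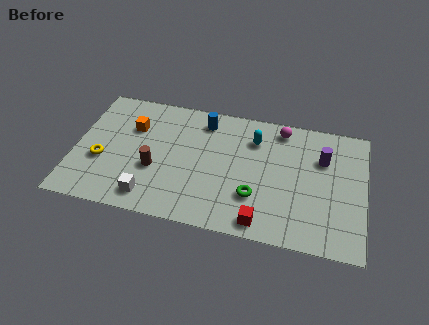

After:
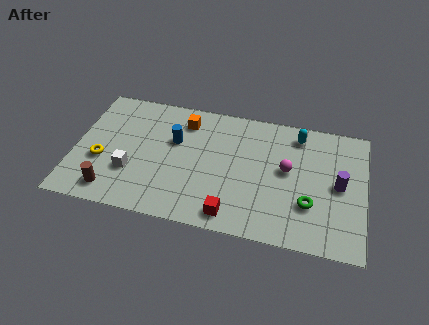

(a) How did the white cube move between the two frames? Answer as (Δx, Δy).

(-1.0, 1.3)

The white cube started near (3.7, 1.2) and ended near (2.7, 2.5).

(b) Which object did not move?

the yellow torus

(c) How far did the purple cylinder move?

1.6

The purple cylinder moved from about (11.5, 5.2) to (12.3, 3.8), a distance of √(0.8² + 1.4²) ≈ 1.6.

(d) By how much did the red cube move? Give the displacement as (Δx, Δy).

(-1.4, 0.1)

From the two frames, the red cube sits at roughly (8.9, 0.9) before and (7.5, 1.0) after.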